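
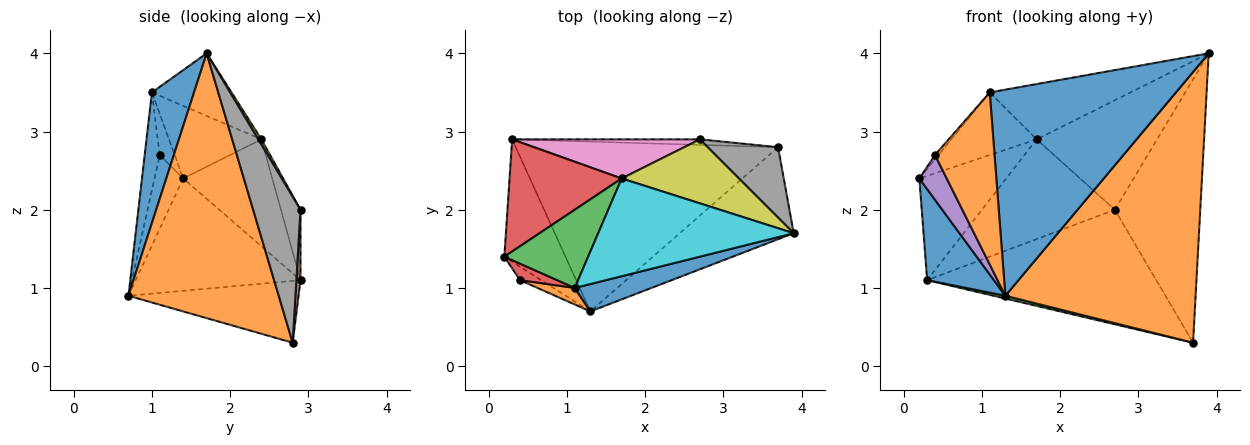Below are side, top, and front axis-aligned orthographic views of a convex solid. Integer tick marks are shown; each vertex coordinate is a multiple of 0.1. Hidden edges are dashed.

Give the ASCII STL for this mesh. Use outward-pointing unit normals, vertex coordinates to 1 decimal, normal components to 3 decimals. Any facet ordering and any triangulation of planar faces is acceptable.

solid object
 facet normal -0.828 -0.335 -0.450
  outer loop
   vertex 1.3 0.7 0.9
   vertex 0.2 1.4 2.4
   vertex 0.3 2.9 1.1
  endloop
 endfacet
 facet normal 0.599 -0.758 -0.258
  outer loop
   vertex 3.7 2.8 0.3
   vertex 3.9 1.7 4.0
   vertex 1.3 0.7 0.9
  endloop
 endfacet
 facet normal -0.229 -0.016 -0.973
  outer loop
   vertex 3.7 2.8 0.3
   vertex 1.3 0.7 0.9
   vertex 0.3 2.9 1.1
  endloop
 endfacet
 facet normal -0.572 0.558 0.600
  outer loop
   vertex 1.7 2.4 2.9
   vertex 0.3 2.9 1.1
   vertex 0.2 1.4 2.4
  endloop
 endfacet
 facet normal -0.708 -0.676 -0.204
  outer loop
   vertex 0.4 1.1 2.7
   vertex 0.2 1.4 2.4
   vertex 1.3 0.7 0.9
  endloop
 endfacet
 facet normal 0.018 0.999 -0.048
  outer loop
   vertex 2.7 2.9 2.0
   vertex 3.7 2.8 0.3
   vertex 0.3 2.9 1.1
  endloop
 endfacet
 facet normal -0.136 0.922 0.362
  outer loop
   vertex 2.7 2.9 2.0
   vertex 0.3 2.9 1.1
   vertex 1.7 2.4 2.9
  endloop
 endfacet
 facet normal 0.472 0.852 0.228
  outer loop
   vertex 2.7 2.9 2.0
   vertex 3.9 1.7 4.0
   vertex 3.7 2.8 0.3
  endloop
 endfacet
 facet normal 0.022 0.863 0.504
  outer loop
   vertex 2.7 2.9 2.0
   vertex 1.7 2.4 2.9
   vertex 3.9 1.7 4.0
  endloop
 endfacet
 facet normal -0.268 0.474 0.838
  outer loop
   vertex 1.1 1.0 3.5
   vertex 3.9 1.7 4.0
   vertex 1.7 2.4 2.9
  endloop
 endfacet
 facet normal 0.219 -0.967 0.128
  outer loop
   vertex 1.1 1.0 3.5
   vertex 1.3 0.7 0.9
   vertex 3.9 1.7 4.0
  endloop
 endfacet
 facet normal -0.244 -0.965 0.093
  outer loop
   vertex 1.1 1.0 3.5
   vertex 0.4 1.1 2.7
   vertex 1.3 0.7 0.9
  endloop
 endfacet
 facet normal -0.560 0.517 0.647
  outer loop
   vertex 1.1 1.0 3.5
   vertex 1.7 2.4 2.9
   vertex 0.2 1.4 2.4
  endloop
 endfacet
 facet normal -0.730 0.174 0.661
  outer loop
   vertex 1.1 1.0 3.5
   vertex 0.2 1.4 2.4
   vertex 0.4 1.1 2.7
  endloop
 endfacet
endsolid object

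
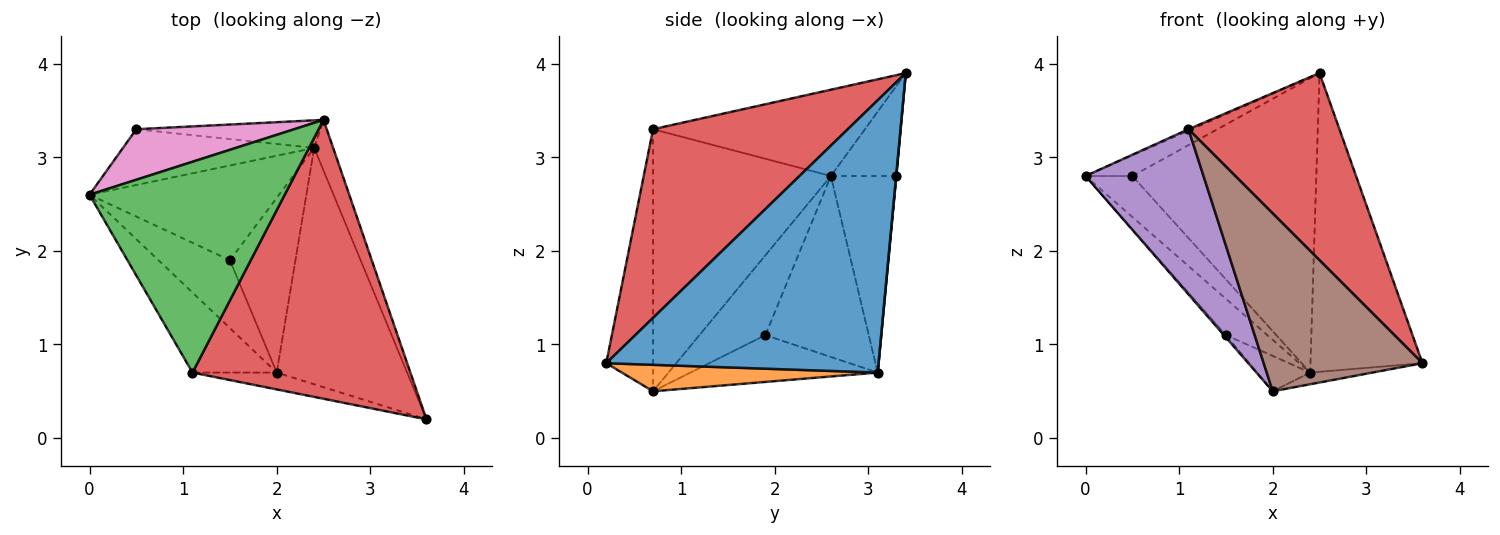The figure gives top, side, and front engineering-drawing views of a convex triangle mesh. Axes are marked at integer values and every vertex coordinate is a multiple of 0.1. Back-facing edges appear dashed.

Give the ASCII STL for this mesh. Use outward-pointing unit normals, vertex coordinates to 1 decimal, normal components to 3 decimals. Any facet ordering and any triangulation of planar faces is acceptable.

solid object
 facet normal 0.923 0.380 -0.064
  outer loop
   vertex 2.4 3.1 0.7
   vertex 2.5 3.4 3.9
   vertex 3.6 0.2 0.8
  endloop
 endfacet
 facet normal 0.199 0.048 -0.979
  outer loop
   vertex 2.4 3.1 0.7
   vertex 3.6 0.2 0.8
   vertex 2.0 0.7 0.5
  endloop
 endfacet
 facet normal -0.404 0.006 0.915
  outer loop
   vertex 1.1 0.7 3.3
   vertex 2.5 3.4 3.9
   vertex 0.0 2.6 2.8
  endloop
 endfacet
 facet normal 0.584 -0.452 0.674
  outer loop
   vertex 1.1 0.7 3.3
   vertex 3.6 0.2 0.8
   vertex 2.5 3.4 3.9
  endloop
 endfacet
 facet normal -0.805 -0.534 -0.259
  outer loop
   vertex 1.1 0.7 3.3
   vertex 0.0 2.6 2.8
   vertex 2.0 0.7 0.5
  endloop
 endfacet
 facet normal -0.282 -0.955 -0.090
  outer loop
   vertex 1.1 0.7 3.3
   vertex 2.0 0.7 0.5
   vertex 3.6 0.2 0.8
  endloop
 endfacet
 facet normal -0.467 0.334 0.819
  outer loop
   vertex 0.5 3.3 2.8
   vertex 0.0 2.6 2.8
   vertex 2.5 3.4 3.9
  endloop
 endfacet
 facet normal -0.638 0.456 -0.621
  outer loop
   vertex 0.5 3.3 2.8
   vertex 2.4 3.1 0.7
   vertex 0.0 2.6 2.8
  endloop
 endfacet
 facet normal 0.002 0.996 -0.093
  outer loop
   vertex 0.5 3.3 2.8
   vertex 2.5 3.4 3.9
   vertex 2.4 3.1 0.7
  endloop
 endfacet
 facet normal -0.745 0.023 -0.667
  outer loop
   vertex 1.5 1.9 1.1
   vertex 2.0 0.7 0.5
   vertex 0.0 2.6 2.8
  endloop
 endfacet
 facet normal -0.666 0.267 -0.697
  outer loop
   vertex 1.5 1.9 1.1
   vertex 0.0 2.6 2.8
   vertex 2.4 3.1 0.7
  endloop
 endfacet
 facet normal -0.574 0.162 -0.803
  outer loop
   vertex 1.5 1.9 1.1
   vertex 2.4 3.1 0.7
   vertex 2.0 0.7 0.5
  endloop
 endfacet
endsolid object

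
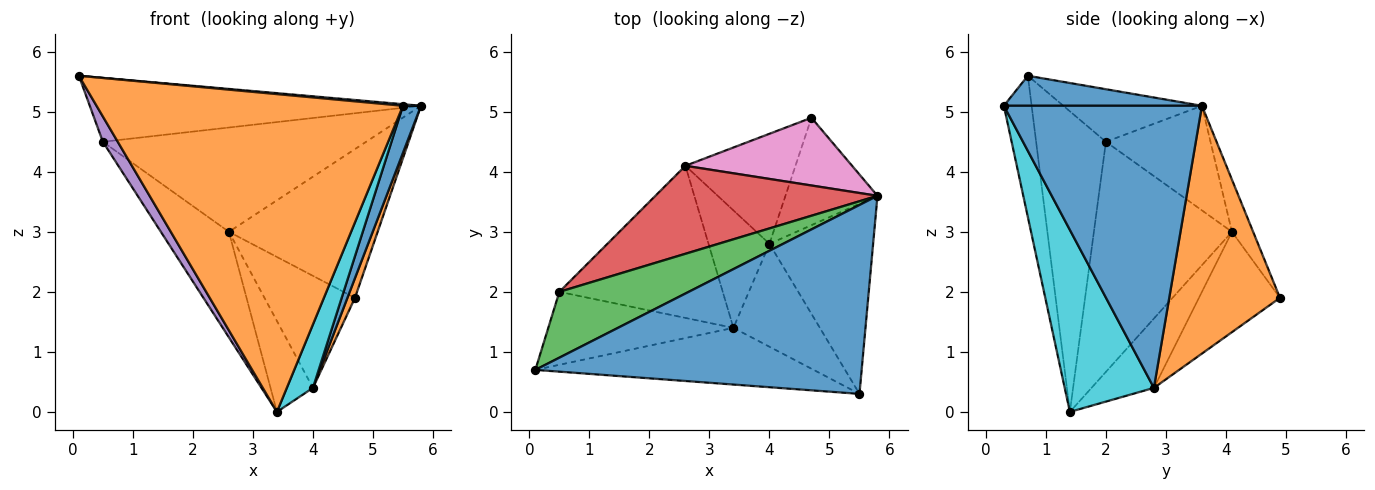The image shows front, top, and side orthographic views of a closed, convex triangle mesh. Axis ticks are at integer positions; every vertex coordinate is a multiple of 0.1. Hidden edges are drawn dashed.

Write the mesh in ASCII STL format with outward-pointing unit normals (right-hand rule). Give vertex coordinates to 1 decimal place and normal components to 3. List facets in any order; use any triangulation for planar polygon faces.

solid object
 facet normal 0.092 -0.008 0.996
  outer loop
   vertex 5.5 0.3 5.1
   vertex 5.8 3.6 5.1
   vertex 0.1 0.7 5.6
  endloop
 endfacet
 facet normal -0.089 -0.981 -0.175
  outer loop
   vertex 3.4 1.4 0.0
   vertex 5.5 0.3 5.1
   vertex 0.1 0.7 5.6
  endloop
 endfacet
 facet normal -0.280 0.669 0.689
  outer loop
   vertex 0.5 2.0 4.5
   vertex 0.1 0.7 5.6
   vertex 5.8 3.6 5.1
  endloop
 endfacet
 facet normal -0.291 0.731 0.617
  outer loop
   vertex 0.5 2.0 4.5
   vertex 5.8 3.6 5.1
   vertex 2.6 4.1 3.0
  endloop
 endfacet
 facet normal -0.838 -0.179 -0.516
  outer loop
   vertex 0.5 2.0 4.5
   vertex 3.4 1.4 0.0
   vertex 0.1 0.7 5.6
  endloop
 endfacet
 facet normal -0.757 0.373 -0.537
  outer loop
   vertex 0.5 2.0 4.5
   vertex 2.6 4.1 3.0
   vertex 3.4 1.4 0.0
  endloop
 endfacet
 facet normal -0.129 0.903 0.411
  outer loop
   vertex 4.7 4.9 1.9
   vertex 2.6 4.1 3.0
   vertex 5.8 3.6 5.1
  endloop
 endfacet
 facet normal -0.669 0.455 -0.588
  outer loop
   vertex 4.0 2.8 0.4
   vertex 3.4 1.4 0.0
   vertex 2.6 4.1 3.0
  endloop
 endfacet
 facet normal -0.538 0.601 -0.591
  outer loop
   vertex 4.0 2.8 0.4
   vertex 2.6 4.1 3.0
   vertex 4.7 4.9 1.9
  endloop
 endfacet
 facet normal 0.873 -0.256 -0.415
  outer loop
   vertex 4.0 2.8 0.4
   vertex 5.5 0.3 5.1
   vertex 3.4 1.4 0.0
  endloop
 endfacet
 facet normal 0.935 -0.085 -0.344
  outer loop
   vertex 4.0 2.8 0.4
   vertex 5.8 3.6 5.1
   vertex 5.5 0.3 5.1
  endloop
 endfacet
 facet normal 0.936 -0.064 -0.347
  outer loop
   vertex 4.0 2.8 0.4
   vertex 4.7 4.9 1.9
   vertex 5.8 3.6 5.1
  endloop
 endfacet
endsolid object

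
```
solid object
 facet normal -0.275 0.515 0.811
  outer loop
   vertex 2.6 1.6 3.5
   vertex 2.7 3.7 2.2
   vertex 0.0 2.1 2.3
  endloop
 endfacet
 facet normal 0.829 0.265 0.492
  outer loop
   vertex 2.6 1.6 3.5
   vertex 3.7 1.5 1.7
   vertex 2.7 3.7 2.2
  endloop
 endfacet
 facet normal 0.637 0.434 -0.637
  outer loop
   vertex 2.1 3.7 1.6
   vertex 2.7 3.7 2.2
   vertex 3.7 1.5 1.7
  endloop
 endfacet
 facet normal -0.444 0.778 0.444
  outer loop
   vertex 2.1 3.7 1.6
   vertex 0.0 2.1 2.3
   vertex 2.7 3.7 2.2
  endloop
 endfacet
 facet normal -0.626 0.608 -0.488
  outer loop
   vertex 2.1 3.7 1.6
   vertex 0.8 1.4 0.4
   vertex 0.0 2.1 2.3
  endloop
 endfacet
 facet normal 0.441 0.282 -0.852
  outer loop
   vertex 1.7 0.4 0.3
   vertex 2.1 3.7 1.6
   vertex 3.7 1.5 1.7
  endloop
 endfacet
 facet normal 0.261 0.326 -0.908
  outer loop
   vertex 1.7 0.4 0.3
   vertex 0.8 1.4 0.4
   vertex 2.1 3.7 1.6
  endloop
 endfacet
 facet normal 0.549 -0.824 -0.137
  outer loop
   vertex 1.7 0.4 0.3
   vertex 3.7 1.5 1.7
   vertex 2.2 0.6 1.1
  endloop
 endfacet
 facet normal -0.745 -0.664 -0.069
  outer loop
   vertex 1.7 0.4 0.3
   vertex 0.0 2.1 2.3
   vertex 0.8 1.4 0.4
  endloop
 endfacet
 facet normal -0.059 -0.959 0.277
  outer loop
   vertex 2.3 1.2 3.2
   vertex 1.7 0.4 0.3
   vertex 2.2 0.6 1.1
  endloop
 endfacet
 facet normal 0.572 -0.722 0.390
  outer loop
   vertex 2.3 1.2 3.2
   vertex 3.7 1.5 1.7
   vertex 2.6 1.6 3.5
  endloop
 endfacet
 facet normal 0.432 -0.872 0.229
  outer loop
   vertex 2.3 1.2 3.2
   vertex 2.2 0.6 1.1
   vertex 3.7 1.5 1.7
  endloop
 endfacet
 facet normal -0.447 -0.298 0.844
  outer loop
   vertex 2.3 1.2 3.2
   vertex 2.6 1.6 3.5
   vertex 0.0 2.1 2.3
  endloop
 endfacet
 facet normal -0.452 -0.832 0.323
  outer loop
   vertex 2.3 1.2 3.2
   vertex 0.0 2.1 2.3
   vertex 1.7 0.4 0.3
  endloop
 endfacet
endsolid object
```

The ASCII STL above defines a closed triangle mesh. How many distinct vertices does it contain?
9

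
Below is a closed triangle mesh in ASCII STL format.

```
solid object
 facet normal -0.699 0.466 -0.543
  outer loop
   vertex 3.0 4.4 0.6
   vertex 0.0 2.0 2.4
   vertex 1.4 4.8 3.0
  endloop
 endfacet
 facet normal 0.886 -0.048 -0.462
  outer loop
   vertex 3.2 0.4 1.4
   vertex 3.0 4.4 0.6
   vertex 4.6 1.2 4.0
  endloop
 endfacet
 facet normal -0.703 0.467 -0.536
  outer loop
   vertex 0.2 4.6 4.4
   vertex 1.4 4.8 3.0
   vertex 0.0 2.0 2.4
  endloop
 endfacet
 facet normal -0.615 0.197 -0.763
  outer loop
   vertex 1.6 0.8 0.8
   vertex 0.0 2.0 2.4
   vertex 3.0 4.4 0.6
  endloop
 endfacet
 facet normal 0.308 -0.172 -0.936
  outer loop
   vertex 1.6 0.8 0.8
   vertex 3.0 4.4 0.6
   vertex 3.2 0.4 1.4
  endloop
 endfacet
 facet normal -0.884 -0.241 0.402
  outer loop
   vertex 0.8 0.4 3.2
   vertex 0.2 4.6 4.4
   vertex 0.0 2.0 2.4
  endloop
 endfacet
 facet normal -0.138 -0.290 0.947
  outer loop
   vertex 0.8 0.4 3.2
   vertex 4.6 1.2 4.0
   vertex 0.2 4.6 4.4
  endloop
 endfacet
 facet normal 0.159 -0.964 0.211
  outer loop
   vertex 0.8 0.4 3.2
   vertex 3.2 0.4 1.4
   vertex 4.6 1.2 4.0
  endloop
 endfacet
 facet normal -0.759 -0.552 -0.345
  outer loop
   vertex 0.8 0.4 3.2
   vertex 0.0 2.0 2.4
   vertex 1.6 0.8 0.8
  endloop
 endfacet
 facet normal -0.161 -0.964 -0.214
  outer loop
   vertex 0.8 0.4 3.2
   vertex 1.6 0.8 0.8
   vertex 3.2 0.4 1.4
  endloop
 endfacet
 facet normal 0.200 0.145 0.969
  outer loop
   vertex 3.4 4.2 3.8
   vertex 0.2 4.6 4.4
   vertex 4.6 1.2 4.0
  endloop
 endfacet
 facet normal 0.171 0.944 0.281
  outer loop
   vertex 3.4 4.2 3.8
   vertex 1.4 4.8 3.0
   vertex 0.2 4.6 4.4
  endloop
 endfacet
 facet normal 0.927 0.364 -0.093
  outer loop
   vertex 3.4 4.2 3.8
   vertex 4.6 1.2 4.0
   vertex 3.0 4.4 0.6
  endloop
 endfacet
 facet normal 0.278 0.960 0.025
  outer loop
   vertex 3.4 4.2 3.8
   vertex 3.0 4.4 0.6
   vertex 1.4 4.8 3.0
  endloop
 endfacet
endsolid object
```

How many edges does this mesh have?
21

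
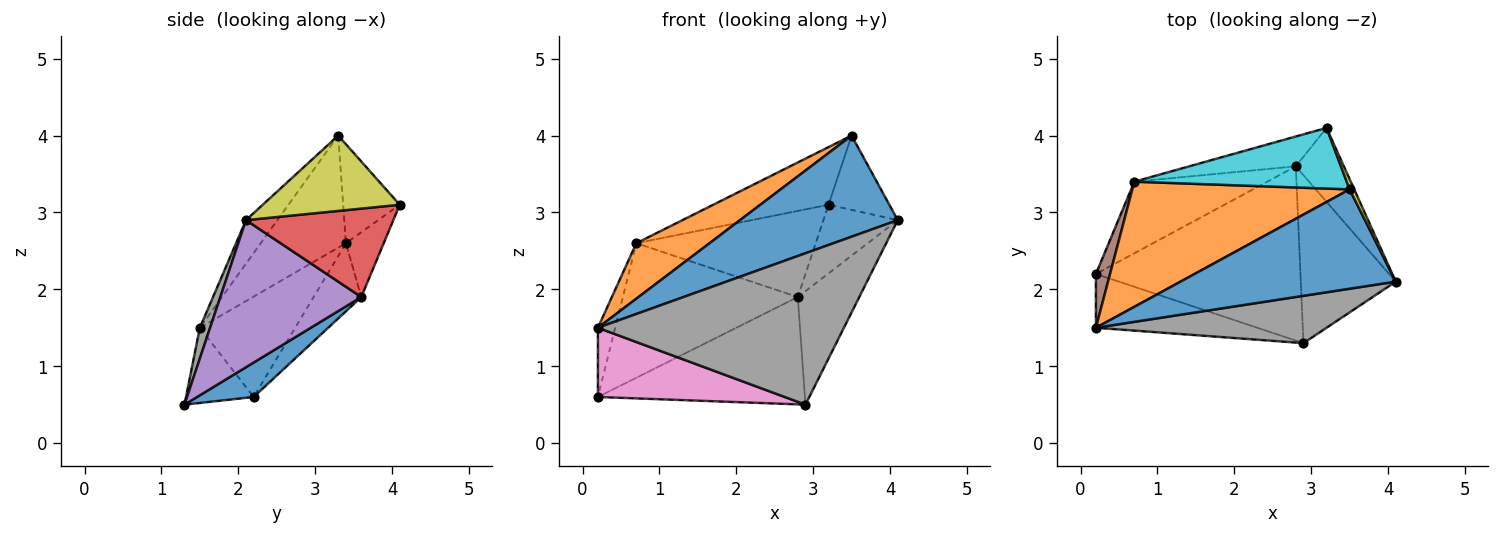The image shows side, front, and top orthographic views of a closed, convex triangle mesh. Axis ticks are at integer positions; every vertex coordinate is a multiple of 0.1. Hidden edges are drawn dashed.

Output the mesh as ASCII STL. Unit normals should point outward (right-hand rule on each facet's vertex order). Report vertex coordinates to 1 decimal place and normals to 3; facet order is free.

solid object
 facet normal 0.142 0.519 -0.843
  outer loop
   vertex 2.8 3.6 1.9
   vertex 2.9 1.3 0.5
   vertex 0.2 2.2 0.6
  endloop
 endfacet
 facet normal -0.234 0.858 -0.457
  outer loop
   vertex 2.8 3.6 1.9
   vertex 0.2 2.2 0.6
   vertex 0.7 3.4 2.6
  endloop
 endfacet
 facet normal -0.195 0.927 -0.321
  outer loop
   vertex 2.8 3.6 1.9
   vertex 0.7 3.4 2.6
   vertex 3.2 4.1 3.1
  endloop
 endfacet
 facet normal 0.803 0.405 -0.437
  outer loop
   vertex 2.8 3.6 1.9
   vertex 3.2 4.1 3.1
   vertex 4.1 2.1 2.9
  endloop
 endfacet
 facet normal 0.789 0.344 -0.509
  outer loop
   vertex 2.8 3.6 1.9
   vertex 4.1 2.1 2.9
   vertex 2.9 1.3 0.5
  endloop
 endfacet
 facet normal -0.975 0.177 0.138
  outer loop
   vertex 0.2 1.5 1.5
   vertex 0.7 3.4 2.6
   vertex 0.2 2.2 0.6
  endloop
 endfacet
 facet normal -0.275 -0.759 -0.590
  outer loop
   vertex 0.2 1.5 1.5
   vertex 0.2 2.2 0.6
   vertex 2.9 1.3 0.5
  endloop
 endfacet
 facet normal 0.040 -0.954 0.298
  outer loop
   vertex 0.2 1.5 1.5
   vertex 2.9 1.3 0.5
   vertex 4.1 2.1 2.9
  endloop
 endfacet
 facet normal 0.913 0.405 0.056
  outer loop
   vertex 3.5 3.3 4.0
   vertex 4.1 2.1 2.9
   vertex 3.2 4.1 3.1
  endloop
 endfacet
 facet normal -0.320 0.653 0.687
  outer loop
   vertex 3.5 3.3 4.0
   vertex 3.2 4.1 3.1
   vertex 0.7 3.4 2.6
  endloop
 endfacet
 facet normal -0.140 -0.706 0.694
  outer loop
   vertex 3.5 3.3 4.0
   vertex 0.2 1.5 1.5
   vertex 4.1 2.1 2.9
  endloop
 endfacet
 facet normal -0.427 -0.366 0.827
  outer loop
   vertex 3.5 3.3 4.0
   vertex 0.7 3.4 2.6
   vertex 0.2 1.5 1.5
  endloop
 endfacet
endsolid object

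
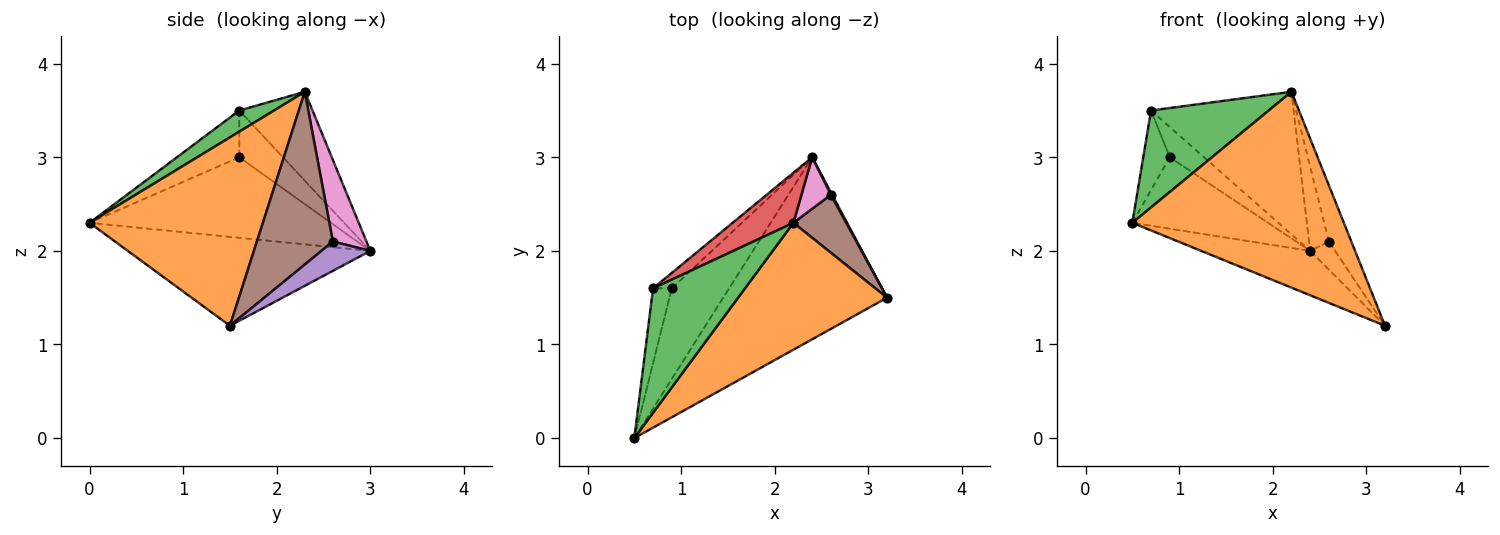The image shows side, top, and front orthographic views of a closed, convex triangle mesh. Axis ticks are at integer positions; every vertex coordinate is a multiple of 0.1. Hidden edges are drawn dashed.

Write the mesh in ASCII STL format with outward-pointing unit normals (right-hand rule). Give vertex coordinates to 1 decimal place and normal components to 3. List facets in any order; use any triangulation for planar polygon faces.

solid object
 facet normal -0.467 0.210 -0.859
  outer loop
   vertex 2.4 3.0 2.0
   vertex 3.2 1.5 1.2
   vertex 0.5 0.0 2.3
  endloop
 endfacet
 facet normal 0.567 -0.692 0.448
  outer loop
   vertex 2.2 2.3 3.7
   vertex 0.5 0.0 2.3
   vertex 3.2 1.5 1.2
  endloop
 endfacet
 facet normal 0.179 -0.605 0.776
  outer loop
   vertex 0.7 1.6 3.5
   vertex 0.5 0.0 2.3
   vertex 2.2 2.3 3.7
  endloop
 endfacet
 facet normal -0.436 0.849 0.298
  outer loop
   vertex 0.7 1.6 3.5
   vertex 2.2 2.3 3.7
   vertex 2.4 3.0 2.0
  endloop
 endfacet
 facet normal 0.890 0.454 0.038
  outer loop
   vertex 2.6 2.6 2.1
   vertex 3.2 1.5 1.2
   vertex 2.4 3.0 2.0
  endloop
 endfacet
 facet normal 0.920 0.272 0.281
  outer loop
   vertex 2.6 2.6 2.1
   vertex 2.2 2.3 3.7
   vertex 3.2 1.5 1.2
  endloop
 endfacet
 facet normal 0.822 0.485 0.297
  outer loop
   vertex 2.6 2.6 2.1
   vertex 2.4 3.0 2.0
   vertex 2.2 2.3 3.7
  endloop
 endfacet
 facet normal -0.740 0.416 -0.528
  outer loop
   vertex 0.9 1.6 3.0
   vertex 2.4 3.0 2.0
   vertex 0.5 0.0 2.3
  endloop
 endfacet
 facet normal -0.864 0.367 -0.345
  outer loop
   vertex 0.9 1.6 3.0
   vertex 0.5 0.0 2.3
   vertex 0.7 1.6 3.5
  endloop
 endfacet
 facet normal -0.750 0.589 -0.300
  outer loop
   vertex 0.9 1.6 3.0
   vertex 0.7 1.6 3.5
   vertex 2.4 3.0 2.0
  endloop
 endfacet
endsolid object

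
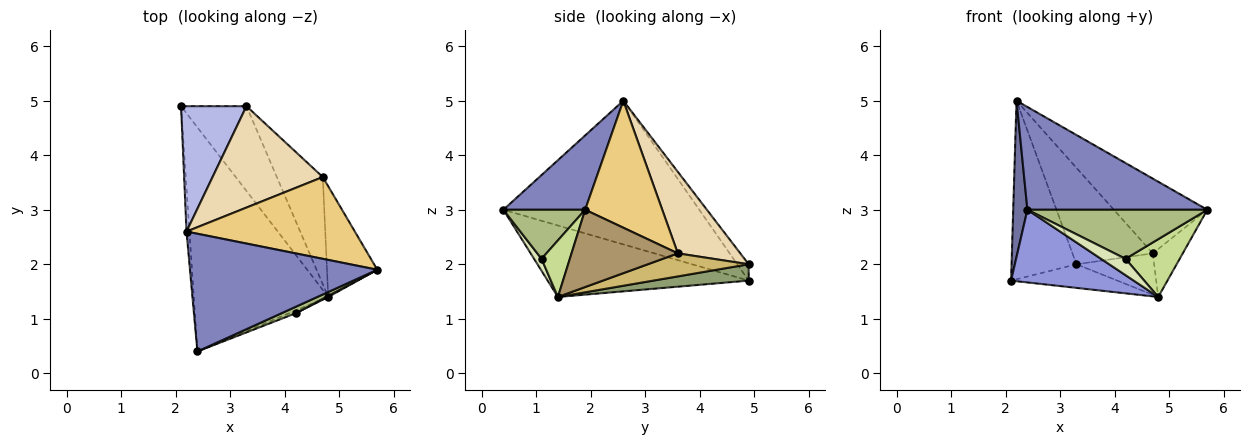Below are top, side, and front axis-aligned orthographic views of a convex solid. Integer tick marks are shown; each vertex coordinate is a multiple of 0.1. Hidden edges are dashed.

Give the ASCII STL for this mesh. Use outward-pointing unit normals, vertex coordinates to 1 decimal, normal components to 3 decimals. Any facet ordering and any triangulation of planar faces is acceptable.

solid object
 facet normal -0.997 -0.072 -0.020
  outer loop
   vertex 2.2 2.6 5.0
   vertex 2.1 4.9 1.7
   vertex 2.4 0.4 3.0
  endloop
 endfacet
 facet normal 0.286 -0.630 0.722
  outer loop
   vertex 2.2 2.6 5.0
   vertex 2.4 0.4 3.0
   vertex 5.7 1.9 3.0
  endloop
 endfacet
 facet normal -0.451 -0.275 -0.849
  outer loop
   vertex 4.8 1.4 1.4
   vertex 2.4 0.4 3.0
   vertex 2.1 4.9 1.7
  endloop
 endfacet
 facet normal -0.142 0.810 0.569
  outer loop
   vertex 3.3 4.9 2.0
   vertex 2.1 4.9 1.7
   vertex 2.2 2.6 5.0
  endloop
 endfacet
 facet normal 0.234 0.261 -0.937
  outer loop
   vertex 3.3 4.9 2.0
   vertex 4.8 1.4 1.4
   vertex 2.1 4.9 1.7
  endloop
 endfacet
 facet normal 0.411 -0.904 0.119
  outer loop
   vertex 4.2 1.1 2.1
   vertex 5.7 1.9 3.0
   vertex 2.4 0.4 3.0
  endloop
 endfacet
 facet normal 0.463 -0.886 0.017
  outer loop
   vertex 4.2 1.1 2.1
   vertex 4.8 1.4 1.4
   vertex 5.7 1.9 3.0
  endloop
 endfacet
 facet normal 0.289 -0.944 -0.157
  outer loop
   vertex 4.2 1.1 2.1
   vertex 2.4 0.4 3.0
   vertex 4.8 1.4 1.4
  endloop
 endfacet
 facet normal 0.816 0.230 -0.531
  outer loop
   vertex 4.7 3.6 2.2
   vertex 5.7 1.9 3.0
   vertex 4.8 1.4 1.4
  endloop
 endfacet
 facet normal 0.424 0.326 -0.845
  outer loop
   vertex 4.7 3.6 2.2
   vertex 4.8 1.4 1.4
   vertex 3.3 4.9 2.0
  endloop
 endfacet
 facet normal 0.486 0.590 0.645
  outer loop
   vertex 4.7 3.6 2.2
   vertex 2.2 2.6 5.0
   vertex 5.7 1.9 3.0
  endloop
 endfacet
 facet normal 0.473 0.607 0.639
  outer loop
   vertex 4.7 3.6 2.2
   vertex 3.3 4.9 2.0
   vertex 2.2 2.6 5.0
  endloop
 endfacet
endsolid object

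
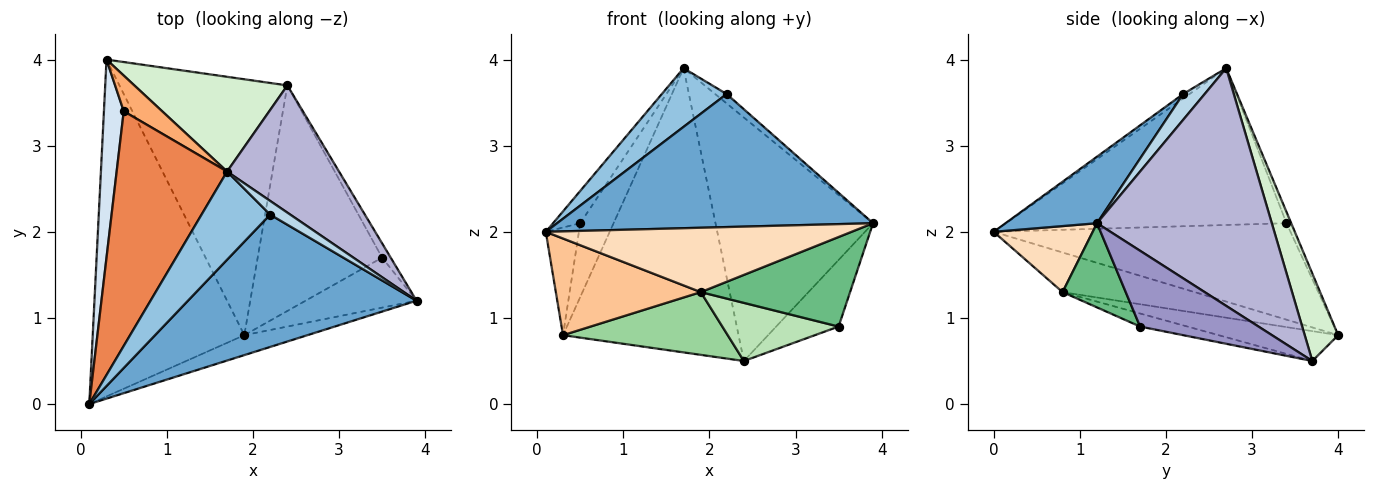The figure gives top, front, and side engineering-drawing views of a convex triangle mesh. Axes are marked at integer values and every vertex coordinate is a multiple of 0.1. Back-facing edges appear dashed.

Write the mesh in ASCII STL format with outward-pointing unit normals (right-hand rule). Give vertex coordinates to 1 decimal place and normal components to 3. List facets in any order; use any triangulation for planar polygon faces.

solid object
 facet normal 0.201 -0.694 0.691
  outer loop
   vertex 2.2 2.2 3.6
   vertex 0.1 0.0 2.0
   vertex 3.9 1.2 2.1
  endloop
 endfacet
 facet normal -0.054 -0.553 0.831
  outer loop
   vertex 2.2 2.2 3.6
   vertex 1.7 2.7 3.9
   vertex 0.1 0.0 2.0
  endloop
 endfacet
 facet normal 0.728 0.388 0.566
  outer loop
   vertex 2.2 2.2 3.6
   vertex 3.9 1.2 2.1
   vertex 1.7 2.7 3.9
  endloop
 endfacet
 facet normal -0.974 0.109 0.200
  outer loop
   vertex 0.5 3.4 2.1
   vertex 0.3 4.0 0.8
   vertex 0.1 0.0 2.0
  endloop
 endfacet
 facet normal -0.815 0.079 0.574
  outer loop
   vertex 0.5 3.4 2.1
   vertex 0.1 0.0 2.0
   vertex 1.7 2.7 3.9
  endloop
 endfacet
 facet normal -0.127 0.893 0.432
  outer loop
   vertex 0.5 3.4 2.1
   vertex 1.7 2.7 3.9
   vertex 0.3 4.0 0.8
  endloop
 endfacet
 facet normal -0.244 -0.267 -0.932
  outer loop
   vertex 1.9 0.8 1.3
   vertex 0.1 0.0 2.0
   vertex 0.3 4.0 0.8
  endloop
 endfacet
 facet normal 0.296 -0.913 -0.283
  outer loop
   vertex 1.9 0.8 1.3
   vertex 3.9 1.2 2.1
   vertex 0.1 0.0 2.0
  endloop
 endfacet
 facet normal 0.347 -0.819 -0.457
  outer loop
   vertex 1.9 0.8 1.3
   vertex 3.5 1.7 0.9
   vertex 3.9 1.2 2.1
  endloop
 endfacet
 facet normal -0.170 -0.235 -0.957
  outer loop
   vertex 2.4 3.7 0.5
   vertex 1.9 0.8 1.3
   vertex 0.3 4.0 0.8
  endloop
 endfacet
 facet normal -0.101 -0.248 -0.963
  outer loop
   vertex 2.4 3.7 0.5
   vertex 3.5 1.7 0.9
   vertex 1.9 0.8 1.3
  endloop
 endfacet
 facet normal 0.178 0.934 0.311
  outer loop
   vertex 2.4 3.7 0.5
   vertex 0.3 4.0 0.8
   vertex 1.7 2.7 3.9
  endloop
 endfacet
 facet normal 0.880 0.464 -0.100
  outer loop
   vertex 2.4 3.7 0.5
   vertex 3.9 1.2 2.1
   vertex 3.5 1.7 0.9
  endloop
 endfacet
 facet normal 0.701 0.632 0.330
  outer loop
   vertex 2.4 3.7 0.5
   vertex 1.7 2.7 3.9
   vertex 3.9 1.2 2.1
  endloop
 endfacet
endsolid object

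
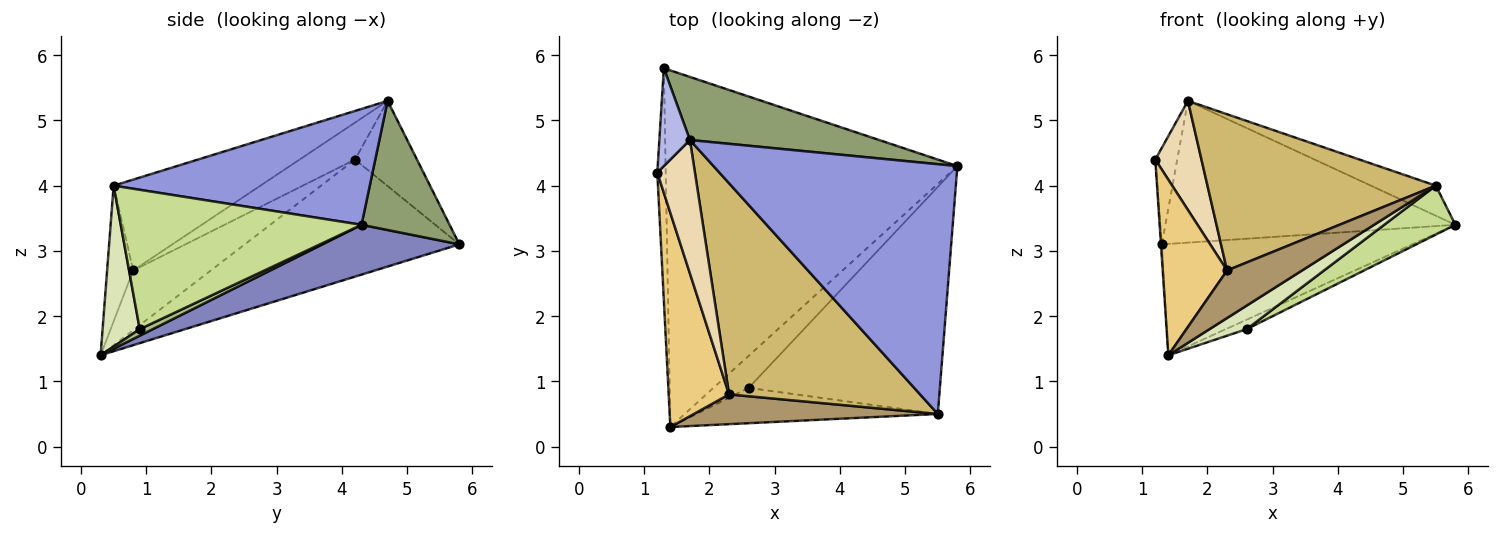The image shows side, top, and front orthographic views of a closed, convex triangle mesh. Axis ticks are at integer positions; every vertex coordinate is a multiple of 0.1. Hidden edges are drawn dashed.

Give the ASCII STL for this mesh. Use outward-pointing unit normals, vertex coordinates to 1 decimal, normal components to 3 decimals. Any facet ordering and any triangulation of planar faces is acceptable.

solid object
 facet normal -0.997 0.004 -0.072
  outer loop
   vertex 1.3 5.8 3.1
   vertex 1.4 0.3 1.4
   vertex 1.2 4.2 4.4
  endloop
 endfacet
 facet normal 0.161 0.294 -0.942
  outer loop
   vertex 1.3 5.8 3.1
   vertex 5.8 4.3 3.4
   vertex 1.4 0.3 1.4
  endloop
 endfacet
 facet normal 0.427 0.108 0.898
  outer loop
   vertex 1.7 4.7 5.3
   vertex 5.5 0.5 4.0
   vertex 5.8 4.3 3.4
  endloop
 endfacet
 facet normal -0.893 0.316 0.320
  outer loop
   vertex 1.7 4.7 5.3
   vertex 1.3 5.8 3.1
   vertex 1.2 4.2 4.4
  endloop
 endfacet
 facet normal 0.267 0.880 0.392
  outer loop
   vertex 1.7 4.7 5.3
   vertex 5.8 4.3 3.4
   vertex 1.3 5.8 3.1
  endloop
 endfacet
 facet normal 0.175 0.280 -0.944
  outer loop
   vertex 2.6 0.9 1.8
   vertex 1.4 0.3 1.4
   vertex 5.8 4.3 3.4
  endloop
 endfacet
 facet normal 0.580 -0.172 -0.796
  outer loop
   vertex 2.6 0.9 1.8
   vertex 5.8 4.3 3.4
   vertex 5.5 0.5 4.0
  endloop
 endfacet
 facet normal 0.485 -0.485 -0.728
  outer loop
   vertex 2.6 0.9 1.8
   vertex 5.5 0.5 4.0
   vertex 1.4 0.3 1.4
  endloop
 endfacet
 facet normal -0.283 -0.813 0.509
  outer loop
   vertex 2.3 0.8 2.7
   vertex 1.4 0.3 1.4
   vertex 5.5 0.5 4.0
  endloop
 endfacet
 facet normal -0.357 -0.556 0.751
  outer loop
   vertex 2.3 0.8 2.7
   vertex 5.5 0.5 4.0
   vertex 1.7 4.7 5.3
  endloop
 endfacet
 facet normal -0.607 -0.504 0.614
  outer loop
   vertex 2.3 0.8 2.7
   vertex 1.2 4.2 4.4
   vertex 1.4 0.3 1.4
  endloop
 endfacet
 facet normal -0.605 -0.504 0.616
  outer loop
   vertex 2.3 0.8 2.7
   vertex 1.7 4.7 5.3
   vertex 1.2 4.2 4.4
  endloop
 endfacet
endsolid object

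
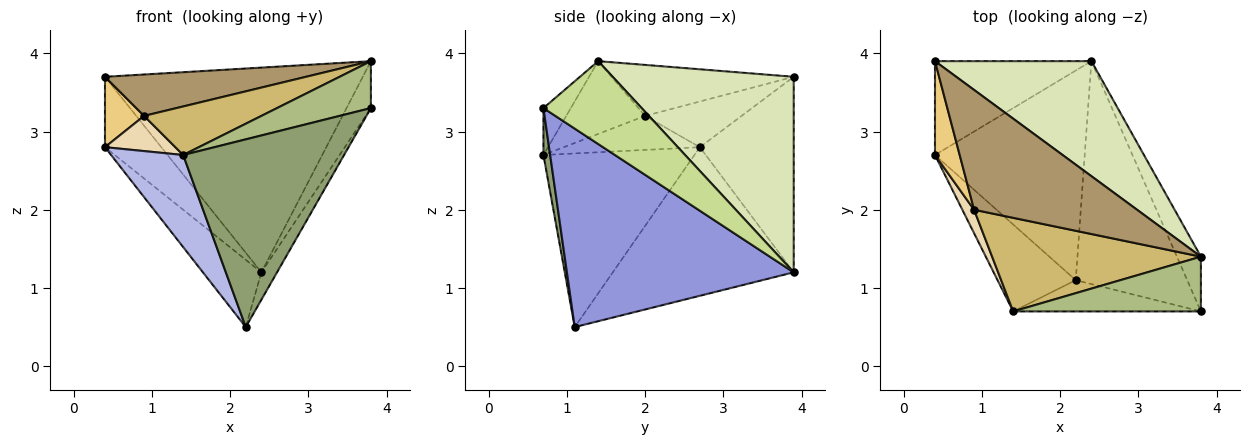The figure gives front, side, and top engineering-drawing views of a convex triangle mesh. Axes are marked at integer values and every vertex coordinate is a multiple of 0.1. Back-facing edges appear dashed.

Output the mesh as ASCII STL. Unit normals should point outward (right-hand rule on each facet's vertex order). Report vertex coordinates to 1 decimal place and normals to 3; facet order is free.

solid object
 facet normal -0.707 0.424 -0.566
  outer loop
   vertex 2.4 3.9 1.2
   vertex 0.4 2.7 2.8
   vertex 0.4 3.9 3.7
  endloop
 endfacet
 facet normal -0.687 0.222 -0.692
  outer loop
   vertex 2.4 3.9 1.2
   vertex 2.2 1.1 0.5
   vertex 0.4 2.7 2.8
  endloop
 endfacet
 facet normal 0.870 0.060 -0.489
  outer loop
   vertex 2.4 3.9 1.2
   vertex 3.8 0.7 3.3
   vertex 2.2 1.1 0.5
  endloop
 endfacet
 facet normal -0.836 -0.399 -0.377
  outer loop
   vertex 1.4 0.7 2.7
   vertex 0.4 2.7 2.8
   vertex 2.2 1.1 0.5
  endloop
 endfacet
 facet normal 0.041 -0.986 -0.164
  outer loop
   vertex 1.4 0.7 2.7
   vertex 2.2 1.1 0.5
   vertex 3.8 0.7 3.3
  endloop
 endfacet
 facet normal -0.186 -0.639 0.746
  outer loop
   vertex 3.8 1.4 3.9
   vertex 1.4 0.7 2.7
   vertex 3.8 0.7 3.3
  endloop
 endfacet
 facet normal 0.935 0.232 -0.270
  outer loop
   vertex 3.8 1.4 3.9
   vertex 3.8 0.7 3.3
   vertex 2.4 3.9 1.2
  endloop
 endfacet
 facet normal 0.522 0.744 0.418
  outer loop
   vertex 3.8 1.4 3.9
   vertex 2.4 3.9 1.2
   vertex 0.4 3.9 3.7
  endloop
 endfacet
 facet normal -0.284 -0.313 0.906
  outer loop
   vertex 0.9 2.0 3.2
   vertex 3.8 1.4 3.9
   vertex 0.4 3.9 3.7
  endloop
 endfacet
 facet normal -0.296 -0.440 0.848
  outer loop
   vertex 0.9 2.0 3.2
   vertex 1.4 0.7 2.7
   vertex 3.8 1.4 3.9
  endloop
 endfacet
 facet normal -0.829 -0.336 0.448
  outer loop
   vertex 0.9 2.0 3.2
   vertex 0.4 3.9 3.7
   vertex 0.4 2.7 2.8
  endloop
 endfacet
 facet normal -0.849 -0.439 0.293
  outer loop
   vertex 0.9 2.0 3.2
   vertex 0.4 2.7 2.8
   vertex 1.4 0.7 2.7
  endloop
 endfacet
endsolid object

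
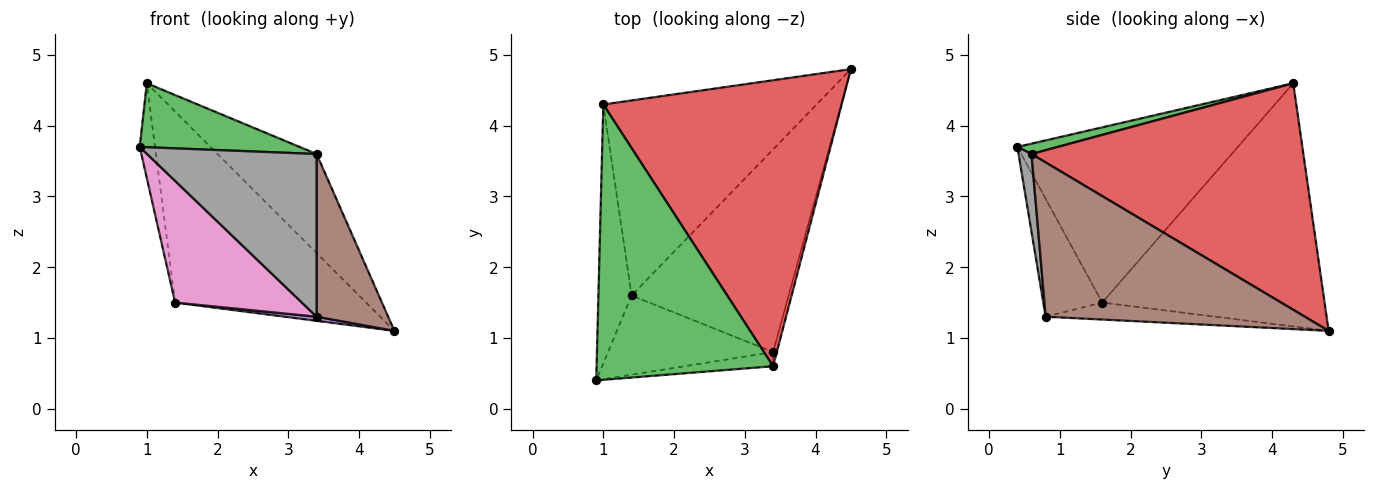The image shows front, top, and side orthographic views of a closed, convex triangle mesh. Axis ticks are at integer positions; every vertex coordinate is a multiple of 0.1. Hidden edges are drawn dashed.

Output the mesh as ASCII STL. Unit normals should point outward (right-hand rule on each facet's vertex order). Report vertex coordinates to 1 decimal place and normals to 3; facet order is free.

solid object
 facet normal -0.980 0.068 -0.186
  outer loop
   vertex 1.4 1.6 1.5
   vertex 0.9 0.4 3.7
   vertex 1.0 4.3 4.6
  endloop
 endfacet
 facet normal -0.631 0.543 -0.554
  outer loop
   vertex 1.4 1.6 1.5
   vertex 1.0 4.3 4.6
   vertex 4.5 4.8 1.1
  endloop
 endfacet
 facet normal 0.057 -0.226 0.972
  outer loop
   vertex 3.4 0.6 3.6
   vertex 1.0 4.3 4.6
   vertex 0.9 0.4 3.7
  endloop
 endfacet
 facet normal 0.668 0.243 0.703
  outer loop
   vertex 3.4 0.6 3.6
   vertex 4.5 4.8 1.1
   vertex 1.0 4.3 4.6
  endloop
 endfacet
 facet normal -0.107 -0.020 -0.994
  outer loop
   vertex 3.4 0.8 1.3
   vertex 1.4 1.6 1.5
   vertex 4.5 4.8 1.1
  endloop
 endfacet
 facet normal 0.964 -0.266 -0.023
  outer loop
   vertex 3.4 0.8 1.3
   vertex 4.5 4.8 1.1
   vertex 3.4 0.6 3.6
  endloop
 endfacet
 facet normal -0.363 -0.781 -0.508
  outer loop
   vertex 3.4 0.8 1.3
   vertex 0.9 0.4 3.7
   vertex 1.4 1.6 1.5
  endloop
 endfacet
 facet normal 0.076 -0.993 -0.086
  outer loop
   vertex 3.4 0.8 1.3
   vertex 3.4 0.6 3.6
   vertex 0.9 0.4 3.7
  endloop
 endfacet
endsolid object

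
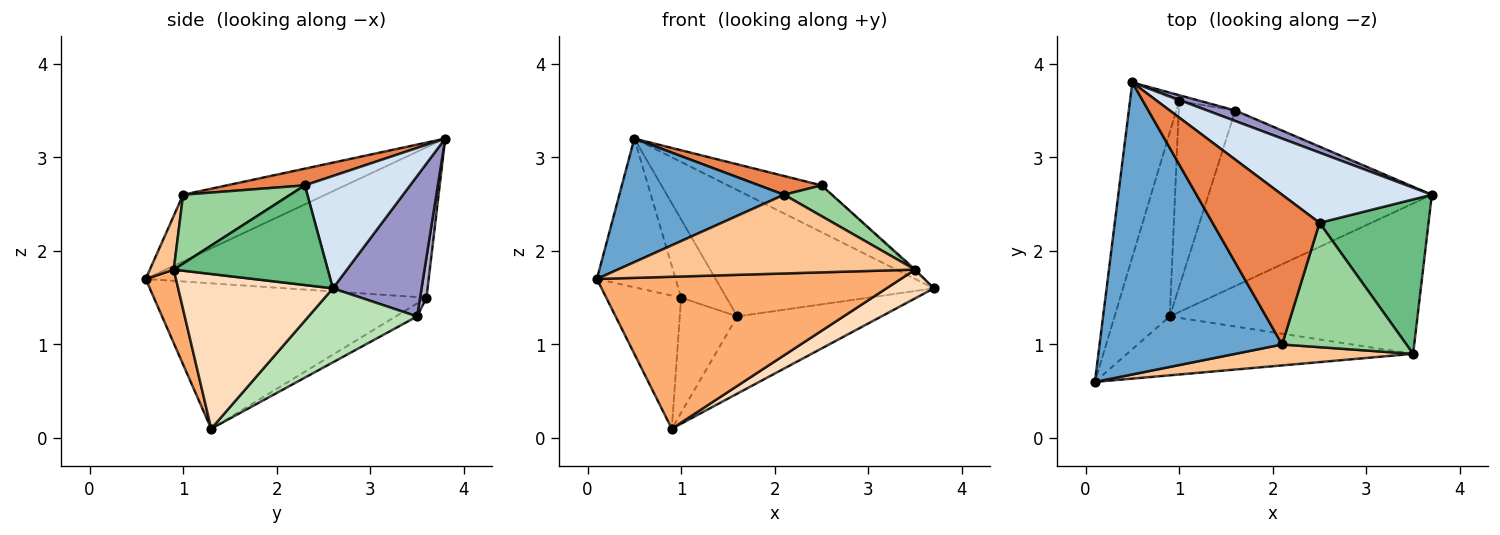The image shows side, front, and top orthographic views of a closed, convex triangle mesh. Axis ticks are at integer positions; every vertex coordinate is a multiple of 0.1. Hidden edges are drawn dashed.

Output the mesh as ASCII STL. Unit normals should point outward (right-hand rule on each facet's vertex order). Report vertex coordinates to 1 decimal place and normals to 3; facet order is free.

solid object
 facet normal -0.319 -0.369 0.873
  outer loop
   vertex 2.1 1.0 2.6
   vertex 0.5 3.8 3.2
   vertex 0.1 0.6 1.7
  endloop
 endfacet
 facet normal -0.919 0.256 -0.300
  outer loop
   vertex 1.0 3.6 1.5
   vertex 0.1 0.6 1.7
   vertex 0.5 3.8 3.2
  endloop
 endfacet
 facet normal -0.905 0.249 -0.344
  outer loop
   vertex 1.0 3.6 1.5
   vertex 0.9 1.3 0.1
   vertex 0.1 0.6 1.7
  endloop
 endfacet
 facet normal 0.529 0.471 0.706
  outer loop
   vertex 2.5 2.3 2.7
   vertex 3.7 2.6 1.6
   vertex 0.5 3.8 3.2
  endloop
 endfacet
 facet normal 0.153 -0.123 0.981
  outer loop
   vertex 2.5 2.3 2.7
   vertex 0.5 3.8 3.2
   vertex 2.1 1.0 2.6
  endloop
 endfacet
 facet normal 0.093 -0.928 -0.360
  outer loop
   vertex 3.5 0.9 1.8
   vertex 0.1 0.6 1.7
   vertex 0.9 1.3 0.1
  endloop
 endfacet
 facet normal 0.077 -0.964 0.256
  outer loop
   vertex 3.5 0.9 1.8
   vertex 2.1 1.0 2.6
   vertex 0.1 0.6 1.7
  endloop
 endfacet
 facet normal 0.523 -0.160 -0.837
  outer loop
   vertex 3.5 0.9 1.8
   vertex 0.9 1.3 0.1
   vertex 3.7 2.6 1.6
  endloop
 endfacet
 facet normal 0.675 0.007 0.738
  outer loop
   vertex 3.5 0.9 1.8
   vertex 3.7 2.6 1.6
   vertex 2.5 2.3 2.7
  endloop
 endfacet
 facet normal 0.473 -0.211 0.855
  outer loop
   vertex 3.5 0.9 1.8
   vertex 2.5 2.3 2.7
   vertex 2.1 1.0 2.6
  endloop
 endfacet
 facet normal 0.290 0.385 -0.876
  outer loop
   vertex 1.6 3.5 1.3
   vertex 3.7 2.6 1.6
   vertex 0.9 1.3 0.1
  endloop
 endfacet
 facet normal -0.192 0.516 -0.835
  outer loop
   vertex 1.6 3.5 1.3
   vertex 0.9 1.3 0.1
   vertex 1.0 3.6 1.5
  endloop
 endfacet
 facet normal 0.383 0.920 0.077
  outer loop
   vertex 1.6 3.5 1.3
   vertex 0.5 3.8 3.2
   vertex 3.7 2.6 1.6
  endloop
 endfacet
 facet normal 0.140 0.987 -0.075
  outer loop
   vertex 1.6 3.5 1.3
   vertex 1.0 3.6 1.5
   vertex 0.5 3.8 3.2
  endloop
 endfacet
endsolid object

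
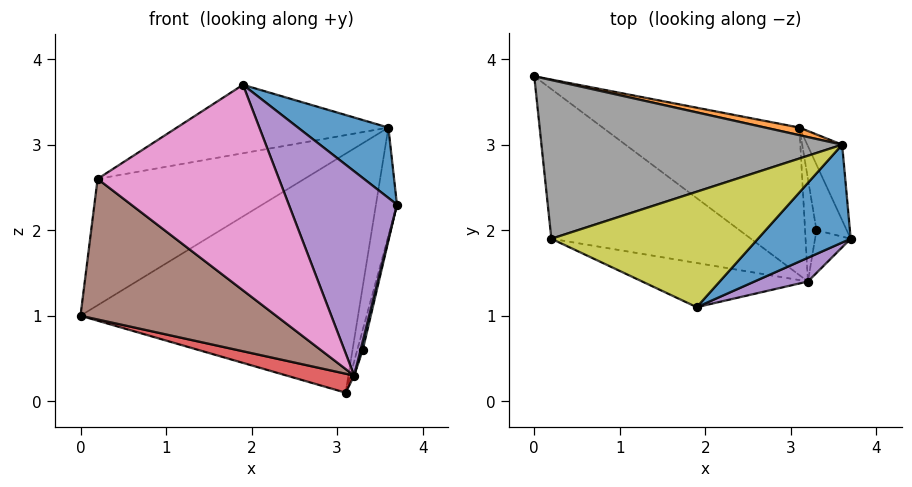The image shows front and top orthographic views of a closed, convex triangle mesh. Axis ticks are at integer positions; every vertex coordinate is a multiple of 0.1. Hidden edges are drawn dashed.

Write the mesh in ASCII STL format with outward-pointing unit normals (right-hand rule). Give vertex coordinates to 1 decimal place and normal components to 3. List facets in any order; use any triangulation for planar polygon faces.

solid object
 facet normal 0.665 -0.436 0.606
  outer loop
   vertex 3.6 3.0 3.2
   vertex 1.9 1.1 3.7
   vertex 3.7 1.9 2.3
  endloop
 endfacet
 facet normal 0.199 0.980 0.031
  outer loop
   vertex 3.6 3.0 3.2
   vertex 3.1 3.2 0.1
   vertex 0.0 3.8 1.0
  endloop
 endfacet
 facet normal 0.968 0.205 -0.143
  outer loop
   vertex 3.6 3.0 3.2
   vertex 3.7 1.9 2.3
   vertex 3.1 3.2 0.1
  endloop
 endfacet
 facet normal -0.298 -0.122 -0.947
  outer loop
   vertex 3.2 1.4 0.3
   vertex 0.0 3.8 1.0
   vertex 3.1 3.2 0.1
  endloop
 endfacet
 facet normal 0.469 -0.877 0.102
  outer loop
   vertex 3.2 1.4 0.3
   vertex 3.7 1.9 2.3
   vertex 1.9 1.1 3.7
  endloop
 endfacet
 facet normal -0.558 -0.568 -0.605
  outer loop
   vertex 0.2 1.9 2.6
   vertex 0.0 3.8 1.0
   vertex 3.2 1.4 0.3
  endloop
 endfacet
 facet normal -0.308 -0.930 -0.200
  outer loop
   vertex 0.2 1.9 2.6
   vertex 3.2 1.4 0.3
   vertex 1.9 1.1 3.7
  endloop
 endfacet
 facet normal -0.322 0.590 0.741
  outer loop
   vertex 0.2 1.9 2.6
   vertex 3.6 3.0 3.2
   vertex 0.0 3.8 1.0
  endloop
 endfacet
 facet normal -0.302 0.486 0.820
  outer loop
   vertex 0.2 1.9 2.6
   vertex 1.9 1.1 3.7
   vertex 3.6 3.0 3.2
  endloop
 endfacet
 facet normal 0.972 0.068 -0.225
  outer loop
   vertex 3.3 2.0 0.6
   vertex 3.1 3.2 0.1
   vertex 3.7 1.9 2.3
  endloop
 endfacet
 facet normal 0.972 -0.046 -0.231
  outer loop
   vertex 3.3 2.0 0.6
   vertex 3.7 1.9 2.3
   vertex 3.2 1.4 0.3
  endloop
 endfacet
 facet normal 0.940 0.014 -0.342
  outer loop
   vertex 3.3 2.0 0.6
   vertex 3.2 1.4 0.3
   vertex 3.1 3.2 0.1
  endloop
 endfacet
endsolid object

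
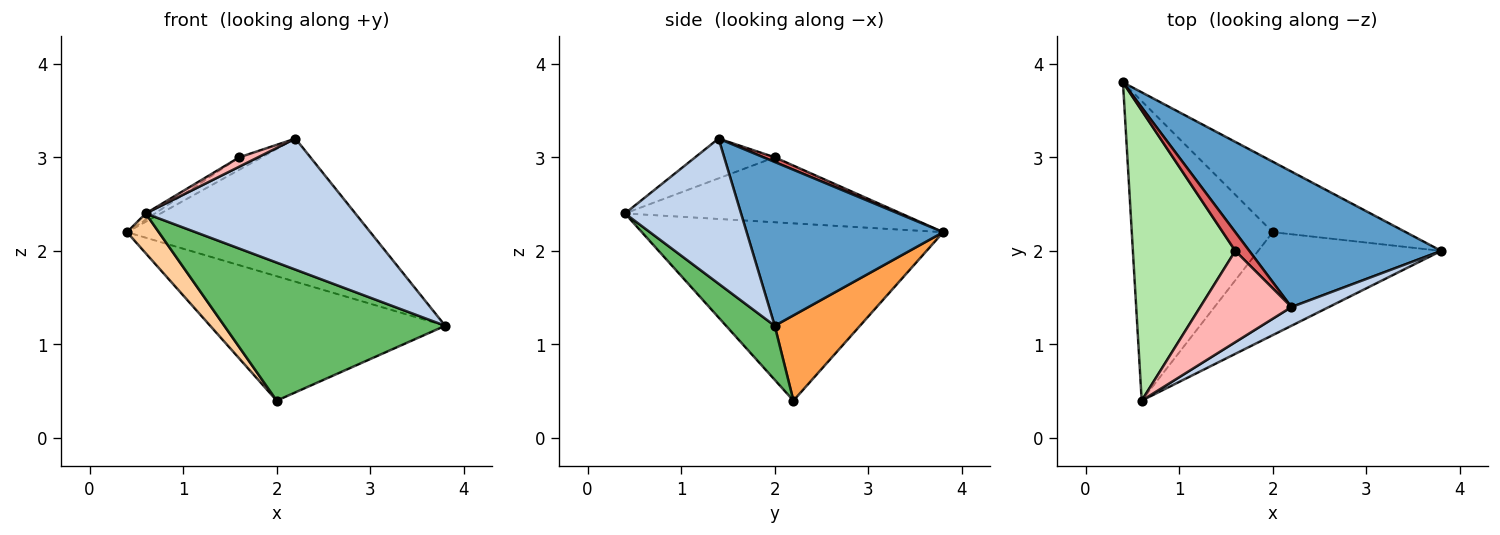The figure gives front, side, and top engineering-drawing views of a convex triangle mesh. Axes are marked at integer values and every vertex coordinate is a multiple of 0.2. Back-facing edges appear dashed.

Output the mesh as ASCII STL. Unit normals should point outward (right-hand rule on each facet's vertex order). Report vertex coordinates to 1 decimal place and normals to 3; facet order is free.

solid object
 facet normal 0.506 0.627 0.593
  outer loop
   vertex 2.2 1.4 3.2
   vertex 3.8 2.0 1.2
   vertex 0.4 3.8 2.2
  endloop
 endfacet
 facet normal 0.481 -0.868 0.124
  outer loop
   vertex 2.2 1.4 3.2
   vertex 0.6 0.4 2.4
   vertex 3.8 2.0 1.2
  endloop
 endfacet
 facet normal 0.301 0.830 -0.470
  outer loop
   vertex 2.0 2.2 0.4
   vertex 0.4 3.8 2.2
   vertex 3.8 2.0 1.2
  endloop
 endfacet
 facet normal -0.780 -0.082 -0.620
  outer loop
   vertex 2.0 2.2 0.4
   vertex 0.6 0.4 2.4
   vertex 0.4 3.8 2.2
  endloop
 endfacet
 facet normal 0.174 -0.789 -0.589
  outer loop
   vertex 2.0 2.2 0.4
   vertex 3.8 2.0 1.2
   vertex 0.6 0.4 2.4
  endloop
 endfacet
 facet normal -0.536 0.018 0.844
  outer loop
   vertex 1.6 2.0 3.0
   vertex 0.4 3.8 2.2
   vertex 0.6 0.4 2.4
  endloop
 endfacet
 facet normal 0.267 0.535 0.802
  outer loop
   vertex 1.6 2.0 3.0
   vertex 2.2 1.4 3.2
   vertex 0.4 3.8 2.2
  endloop
 endfacet
 facet normal -0.398 -0.094 0.913
  outer loop
   vertex 1.6 2.0 3.0
   vertex 0.6 0.4 2.4
   vertex 2.2 1.4 3.2
  endloop
 endfacet
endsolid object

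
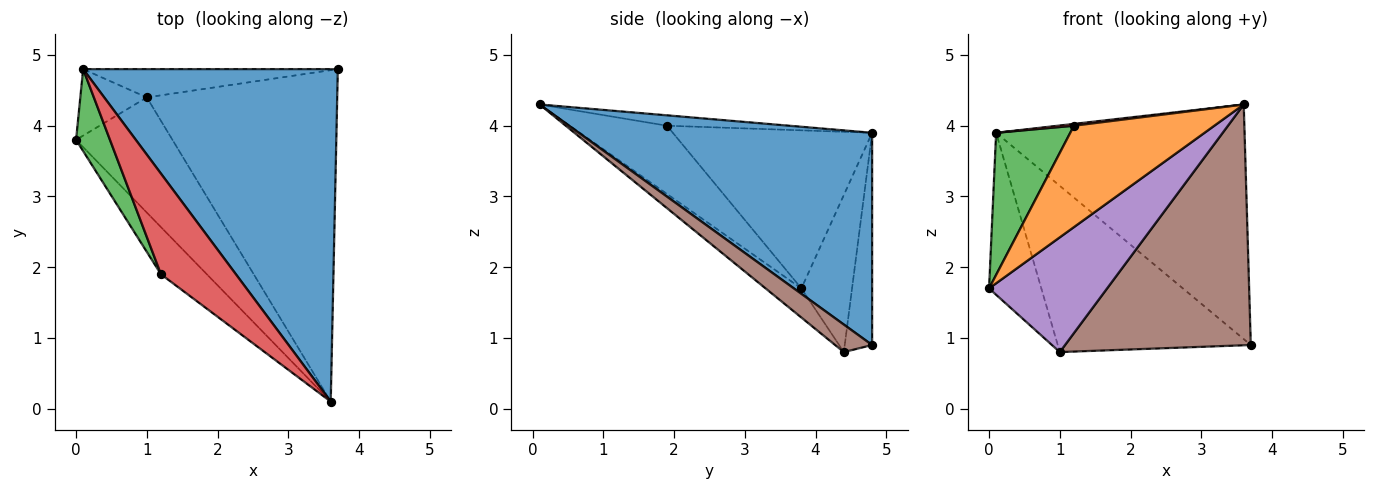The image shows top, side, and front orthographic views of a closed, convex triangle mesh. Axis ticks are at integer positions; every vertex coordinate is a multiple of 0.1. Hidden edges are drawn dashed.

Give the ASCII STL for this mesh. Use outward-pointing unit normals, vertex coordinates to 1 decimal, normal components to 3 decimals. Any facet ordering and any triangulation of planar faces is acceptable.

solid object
 facet normal 0.563 0.477 0.675
  outer loop
   vertex 0.1 4.8 3.9
   vertex 3.6 0.1 4.3
   vertex 3.7 4.8 0.9
  endloop
 endfacet
 facet normal -0.531 -0.768 -0.357
  outer loop
   vertex 1.2 1.9 4.0
   vertex 0.0 3.8 1.7
   vertex 3.6 0.1 4.3
  endloop
 endfacet
 facet normal -0.919 -0.342 0.197
  outer loop
   vertex 1.2 1.9 4.0
   vertex 0.1 4.8 3.9
   vertex 0.0 3.8 1.7
  endloop
 endfacet
 facet normal -0.137 -0.018 0.990
  outer loop
   vertex 1.2 1.9 4.0
   vertex 3.6 0.1 4.3
   vertex 0.1 4.8 3.9
  endloop
 endfacet
 facet normal -0.209 -0.690 -0.693
  outer loop
   vertex 1.0 4.4 0.8
   vertex 3.6 0.1 4.3
   vertex 0.0 3.8 1.7
  endloop
 endfacet
 facet normal 0.116 -0.584 -0.804
  outer loop
   vertex 1.0 4.4 0.8
   vertex 3.7 4.8 0.9
   vertex 3.6 0.1 4.3
  endloop
 endfacet
 facet normal -0.668 0.689 -0.283
  outer loop
   vertex 1.0 4.4 0.8
   vertex 0.0 3.8 1.7
   vertex 0.1 4.8 3.9
  endloop
 endfacet
 facet normal -0.138 0.976 -0.166
  outer loop
   vertex 1.0 4.4 0.8
   vertex 0.1 4.8 3.9
   vertex 3.7 4.8 0.9
  endloop
 endfacet
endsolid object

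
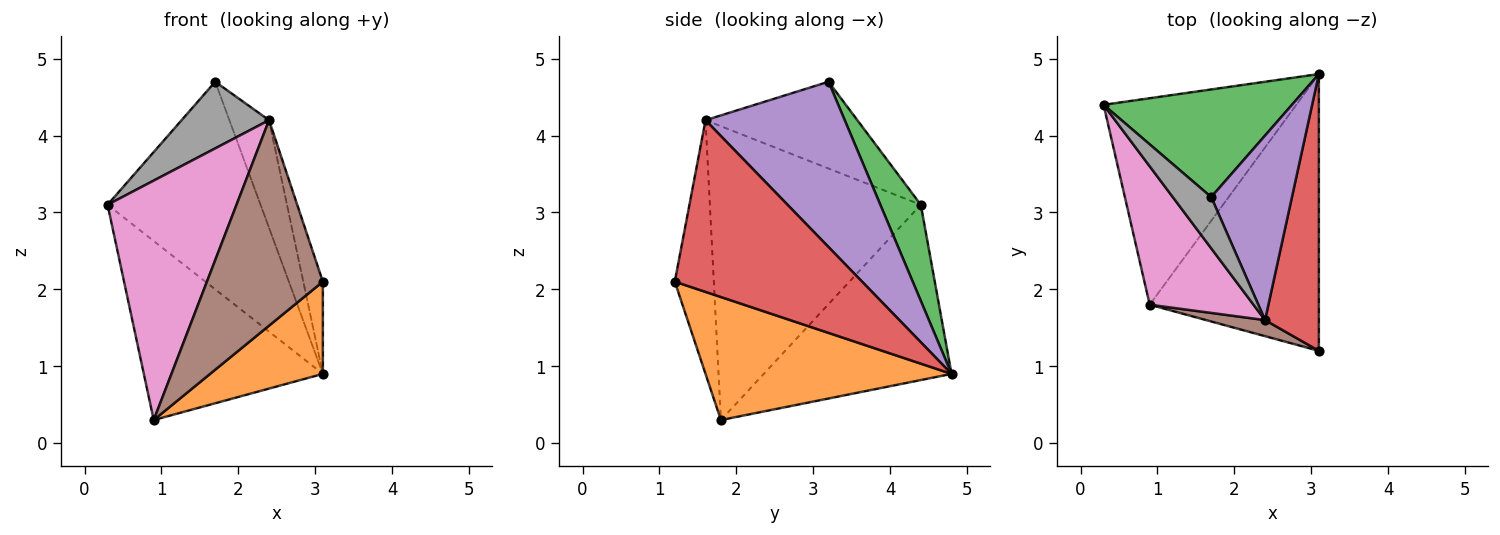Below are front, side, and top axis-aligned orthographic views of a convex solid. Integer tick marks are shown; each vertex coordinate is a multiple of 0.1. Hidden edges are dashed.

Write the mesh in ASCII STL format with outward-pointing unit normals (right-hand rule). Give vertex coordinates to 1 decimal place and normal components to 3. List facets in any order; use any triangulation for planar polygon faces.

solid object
 facet normal -0.566 0.540 -0.623
  outer loop
   vertex 0.9 1.8 0.3
   vertex 0.3 4.4 3.1
   vertex 3.1 4.8 0.9
  endloop
 endfacet
 facet normal 0.568 -0.260 -0.781
  outer loop
   vertex 0.9 1.8 0.3
   vertex 3.1 4.8 0.9
   vertex 3.1 1.2 2.1
  endloop
 endfacet
 facet normal 0.229 0.864 0.448
  outer loop
   vertex 1.7 3.2 4.7
   vertex 3.1 4.8 0.9
   vertex 0.3 4.4 3.1
  endloop
 endfacet
 facet normal 0.950 0.099 0.298
  outer loop
   vertex 2.4 1.6 4.2
   vertex 3.1 1.2 2.1
   vertex 3.1 4.8 0.9
  endloop
 endfacet
 facet normal 0.870 0.248 0.425
  outer loop
   vertex 2.4 1.6 4.2
   vertex 3.1 4.8 0.9
   vertex 1.7 3.2 4.7
  endloop
 endfacet
 facet normal -0.318 -0.945 0.074
  outer loop
   vertex 2.4 1.6 4.2
   vertex 0.9 1.8 0.3
   vertex 3.1 1.2 2.1
  endloop
 endfacet
 facet normal -0.817 -0.499 0.289
  outer loop
   vertex 2.4 1.6 4.2
   vertex 0.3 4.4 3.1
   vertex 0.9 1.8 0.3
  endloop
 endfacet
 facet normal -0.809 -0.466 0.358
  outer loop
   vertex 2.4 1.6 4.2
   vertex 1.7 3.2 4.7
   vertex 0.3 4.4 3.1
  endloop
 endfacet
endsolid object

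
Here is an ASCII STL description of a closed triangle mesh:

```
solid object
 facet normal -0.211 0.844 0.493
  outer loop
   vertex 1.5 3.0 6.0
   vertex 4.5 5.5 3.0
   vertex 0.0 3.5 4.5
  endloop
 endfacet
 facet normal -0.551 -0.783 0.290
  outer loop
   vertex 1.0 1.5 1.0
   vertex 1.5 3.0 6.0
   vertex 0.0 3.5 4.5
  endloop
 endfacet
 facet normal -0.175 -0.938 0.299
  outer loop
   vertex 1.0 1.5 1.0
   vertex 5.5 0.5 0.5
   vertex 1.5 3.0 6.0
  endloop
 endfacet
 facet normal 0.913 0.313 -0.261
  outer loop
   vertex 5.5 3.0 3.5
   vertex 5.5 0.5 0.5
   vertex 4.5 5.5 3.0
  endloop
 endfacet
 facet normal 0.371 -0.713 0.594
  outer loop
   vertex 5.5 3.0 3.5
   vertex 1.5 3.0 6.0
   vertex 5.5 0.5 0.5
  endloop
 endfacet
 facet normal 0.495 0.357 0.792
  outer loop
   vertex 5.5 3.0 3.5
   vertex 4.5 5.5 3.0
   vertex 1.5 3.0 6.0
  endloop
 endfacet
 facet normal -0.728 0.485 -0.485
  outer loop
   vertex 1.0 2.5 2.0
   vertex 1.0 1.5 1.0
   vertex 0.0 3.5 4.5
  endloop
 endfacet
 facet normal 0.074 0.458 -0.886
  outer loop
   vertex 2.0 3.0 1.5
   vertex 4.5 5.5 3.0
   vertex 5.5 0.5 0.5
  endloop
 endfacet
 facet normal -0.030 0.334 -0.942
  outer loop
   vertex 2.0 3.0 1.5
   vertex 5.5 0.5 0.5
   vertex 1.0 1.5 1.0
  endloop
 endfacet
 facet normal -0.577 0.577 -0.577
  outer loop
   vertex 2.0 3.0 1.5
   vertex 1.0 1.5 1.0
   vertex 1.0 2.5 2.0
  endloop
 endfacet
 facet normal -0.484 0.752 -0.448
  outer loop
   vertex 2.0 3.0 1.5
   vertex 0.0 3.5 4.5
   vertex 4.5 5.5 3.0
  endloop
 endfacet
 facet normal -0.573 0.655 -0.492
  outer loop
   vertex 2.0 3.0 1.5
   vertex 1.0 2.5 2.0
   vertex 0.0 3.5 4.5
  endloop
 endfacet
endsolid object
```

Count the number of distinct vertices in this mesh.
8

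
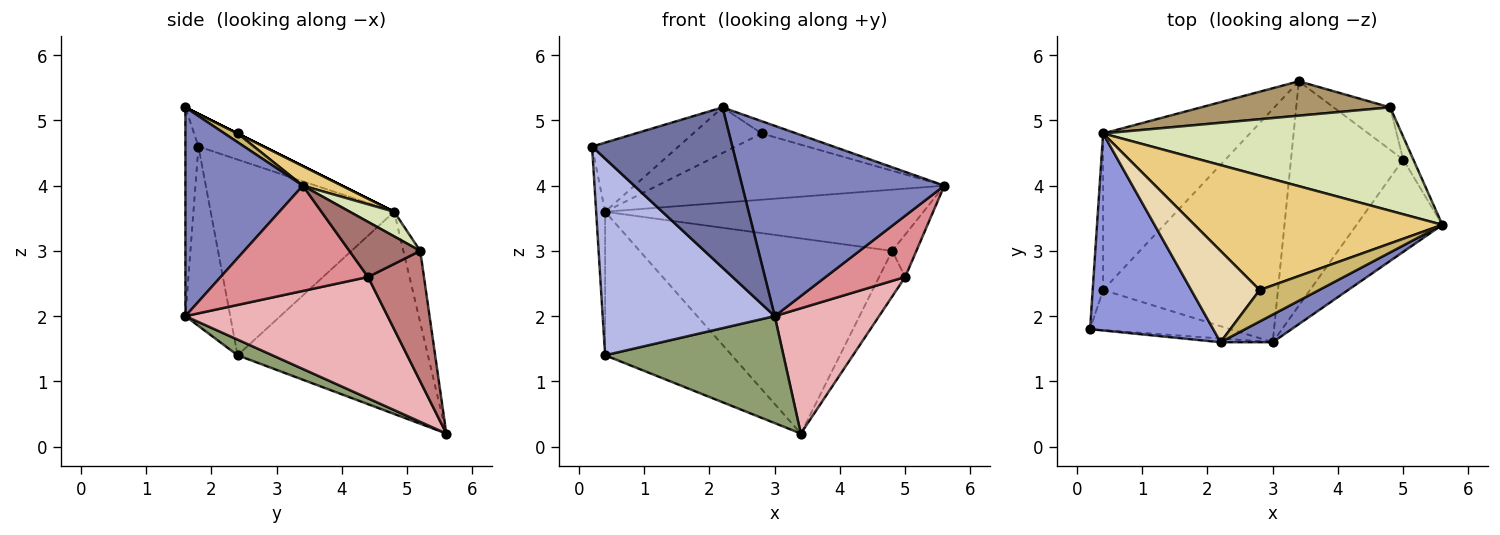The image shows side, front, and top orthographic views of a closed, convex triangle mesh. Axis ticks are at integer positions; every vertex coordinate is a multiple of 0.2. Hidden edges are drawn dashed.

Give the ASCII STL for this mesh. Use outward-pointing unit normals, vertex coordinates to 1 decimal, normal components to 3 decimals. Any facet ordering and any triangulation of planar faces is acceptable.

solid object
 facet normal -0.093 -0.995 -0.023
  outer loop
   vertex 3.0 1.6 2.0
   vertex 2.2 1.6 5.2
   vertex 0.2 1.8 4.6
  endloop
 endfacet
 facet normal 0.498 -0.858 0.125
  outer loop
   vertex 3.0 1.6 2.0
   vertex 5.6 3.4 4.0
   vertex 2.2 1.6 5.2
  endloop
 endfacet
 facet normal -0.242 0.321 0.915
  outer loop
   vertex 0.4 4.8 3.6
   vertex 0.2 1.8 4.6
   vertex 2.2 1.6 5.2
  endloop
 endfacet
 facet normal -0.247 -0.949 -0.193
  outer loop
   vertex 0.4 2.4 1.4
   vertex 3.0 1.6 2.0
   vertex 0.2 1.8 4.6
  endloop
 endfacet
 facet normal 0.081 -0.416 -0.906
  outer loop
   vertex 0.4 2.4 1.4
   vertex 3.4 5.6 0.2
   vertex 3.0 1.6 2.0
  endloop
 endfacet
 facet normal -0.997 0.049 -0.053
  outer loop
   vertex 0.4 2.4 1.4
   vertex 0.2 1.8 4.6
   vertex 0.4 4.8 3.6
  endloop
 endfacet
 facet normal -0.713 0.474 -0.517
  outer loop
   vertex 0.4 2.4 1.4
   vertex 0.4 4.8 3.6
   vertex 3.4 5.6 0.2
  endloop
 endfacet
 facet normal 0.071 0.508 0.858
  outer loop
   vertex 4.8 5.2 3.0
   vertex 0.4 4.8 3.6
   vertex 5.6 3.4 4.0
  endloop
 endfacet
 facet normal -0.066 0.983 0.173
  outer loop
   vertex 4.8 5.2 3.0
   vertex 3.4 5.6 0.2
   vertex 0.4 4.8 3.6
  endloop
 endfacet
 facet normal 0.135 0.360 0.923
  outer loop
   vertex 2.8 2.4 4.8
   vertex 2.2 1.6 5.2
   vertex 5.6 3.4 4.0
  endloop
 endfacet
 facet normal 0.068 0.500 0.863
  outer loop
   vertex 2.8 2.4 4.8
   vertex 5.6 3.4 4.0
   vertex 0.4 4.8 3.6
  endloop
 endfacet
 facet normal 0.000 0.447 0.894
  outer loop
   vertex 2.8 2.4 4.8
   vertex 0.4 4.8 3.6
   vertex 2.2 1.6 5.2
  endloop
 endfacet
 facet normal 0.932 0.319 -0.172
  outer loop
   vertex 5.0 4.4 2.6
   vertex 4.8 5.2 3.0
   vertex 5.6 3.4 4.0
  endloop
 endfacet
 facet normal 0.843 0.394 -0.366
  outer loop
   vertex 5.0 4.4 2.6
   vertex 3.4 5.6 0.2
   vertex 4.8 5.2 3.0
  endloop
 endfacet
 facet normal 0.715 -0.386 -0.582
  outer loop
   vertex 5.0 4.4 2.6
   vertex 5.6 3.4 4.0
   vertex 3.0 1.6 2.0
  endloop
 endfacet
 facet normal 0.687 -0.354 -0.635
  outer loop
   vertex 5.0 4.4 2.6
   vertex 3.0 1.6 2.0
   vertex 3.4 5.6 0.2
  endloop
 endfacet
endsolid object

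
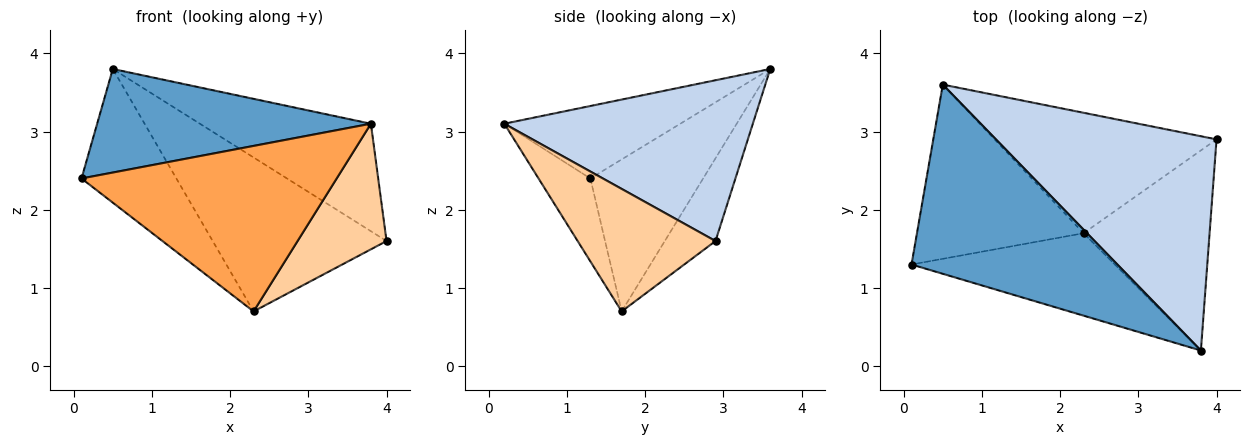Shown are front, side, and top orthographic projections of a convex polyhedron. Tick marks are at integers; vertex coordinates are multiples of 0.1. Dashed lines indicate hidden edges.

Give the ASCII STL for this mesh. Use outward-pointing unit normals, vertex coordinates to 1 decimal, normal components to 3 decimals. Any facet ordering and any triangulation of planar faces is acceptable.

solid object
 facet normal -0.295 -0.459 0.838
  outer loop
   vertex 0.5 3.6 3.8
   vertex 0.1 1.3 2.4
   vertex 3.8 0.2 3.1
  endloop
 endfacet
 facet normal 0.546 0.376 0.749
  outer loop
   vertex 0.5 3.6 3.8
   vertex 3.8 0.2 3.1
   vertex 4.0 2.9 1.6
  endloop
 endfacet
 facet normal -0.179 -0.881 -0.439
  outer loop
   vertex 2.3 1.7 0.7
   vertex 3.8 0.2 3.1
   vertex 0.1 1.3 2.4
  endloop
 endfacet
 facet normal 0.636 -0.410 -0.654
  outer loop
   vertex 2.3 1.7 0.7
   vertex 4.0 2.9 1.6
   vertex 3.8 0.2 3.1
  endloop
 endfacet
 facet normal -0.586 0.493 -0.643
  outer loop
   vertex 2.3 1.7 0.7
   vertex 0.1 1.3 2.4
   vertex 0.5 3.6 3.8
  endloop
 endfacet
 facet normal -0.224 0.768 -0.601
  outer loop
   vertex 2.3 1.7 0.7
   vertex 0.5 3.6 3.8
   vertex 4.0 2.9 1.6
  endloop
 endfacet
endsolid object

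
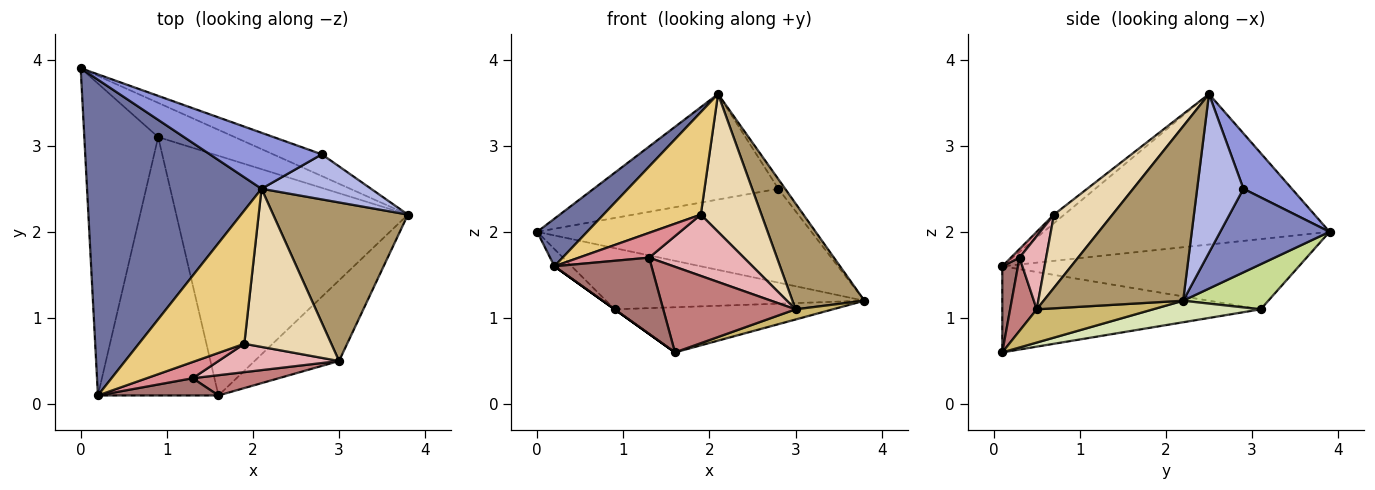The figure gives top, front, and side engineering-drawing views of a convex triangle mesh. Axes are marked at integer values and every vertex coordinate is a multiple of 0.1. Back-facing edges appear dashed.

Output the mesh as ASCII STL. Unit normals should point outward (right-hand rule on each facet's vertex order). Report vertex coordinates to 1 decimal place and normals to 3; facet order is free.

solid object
 facet normal -0.649 -0.113 0.752
  outer loop
   vertex 2.1 2.5 3.6
   vertex 0.0 3.9 2.0
   vertex 0.2 0.1 1.6
  endloop
 endfacet
 facet normal 0.362 0.908 -0.211
  outer loop
   vertex 2.8 2.9 2.5
   vertex 3.8 2.2 1.2
   vertex 0.0 3.9 2.0
  endloop
 endfacet
 facet normal 0.226 0.861 0.457
  outer loop
   vertex 2.8 2.9 2.5
   vertex 0.0 3.9 2.0
   vertex 2.1 2.5 3.6
  endloop
 endfacet
 facet normal 0.817 0.120 0.564
  outer loop
   vertex 2.8 2.9 2.5
   vertex 2.1 2.5 3.6
   vertex 3.8 2.2 1.2
  endloop
 endfacet
 facet normal -0.689 0.040 -0.724
  outer loop
   vertex 0.9 3.1 1.1
   vertex 0.2 0.1 1.6
   vertex 0.0 3.9 2.0
  endloop
 endfacet
 facet normal -0.581 0.000 -0.814
  outer loop
   vertex 0.9 3.1 1.1
   vertex 1.6 0.1 0.6
   vertex 0.2 0.1 1.6
  endloop
 endfacet
 facet normal 0.276 0.839 -0.469
  outer loop
   vertex 0.9 3.1 1.1
   vertex 0.0 3.9 2.0
   vertex 3.8 2.2 1.2
  endloop
 endfacet
 facet normal 0.091 0.184 -0.979
  outer loop
   vertex 0.9 3.1 1.1
   vertex 3.8 2.2 1.2
   vertex 1.6 0.1 0.6
  endloop
 endfacet
 facet normal 0.733 -0.378 0.566
  outer loop
   vertex 3.0 0.5 1.1
   vertex 3.8 2.2 1.2
   vertex 2.1 2.5 3.6
  endloop
 endfacet
 facet normal 0.363 -0.117 -0.924
  outer loop
   vertex 3.0 0.5 1.1
   vertex 1.6 0.1 0.6
   vertex 3.8 2.2 1.2
  endloop
 endfacet
 facet normal -0.065 -0.608 0.791
  outer loop
   vertex 1.9 0.7 2.2
   vertex 2.1 2.5 3.6
   vertex 0.2 0.1 1.6
  endloop
 endfacet
 facet normal 0.536 -0.555 0.637
  outer loop
   vertex 1.9 0.7 2.2
   vertex 3.0 0.5 1.1
   vertex 2.1 2.5 3.6
  endloop
 endfacet
 facet normal 0.155 -0.964 0.218
  outer loop
   vertex 1.3 0.3 1.7
   vertex 0.2 0.1 1.6
   vertex 1.6 0.1 0.6
  endloop
 endfacet
 facet normal 0.192 -0.955 0.226
  outer loop
   vertex 1.3 0.3 1.7
   vertex 1.6 0.1 0.6
   vertex 3.0 0.5 1.1
  endloop
 endfacet
 facet normal 0.102 -0.833 0.544
  outer loop
   vertex 1.3 0.3 1.7
   vertex 1.9 0.7 2.2
   vertex 0.2 0.1 1.6
  endloop
 endfacet
 facet normal 0.247 -0.879 0.407
  outer loop
   vertex 1.3 0.3 1.7
   vertex 3.0 0.5 1.1
   vertex 1.9 0.7 2.2
  endloop
 endfacet
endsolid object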